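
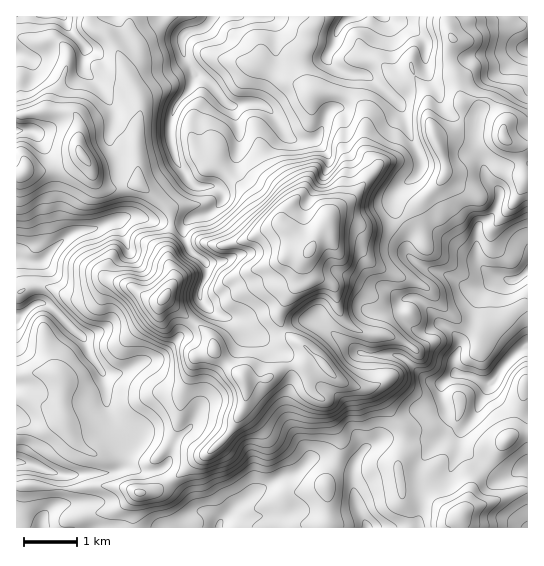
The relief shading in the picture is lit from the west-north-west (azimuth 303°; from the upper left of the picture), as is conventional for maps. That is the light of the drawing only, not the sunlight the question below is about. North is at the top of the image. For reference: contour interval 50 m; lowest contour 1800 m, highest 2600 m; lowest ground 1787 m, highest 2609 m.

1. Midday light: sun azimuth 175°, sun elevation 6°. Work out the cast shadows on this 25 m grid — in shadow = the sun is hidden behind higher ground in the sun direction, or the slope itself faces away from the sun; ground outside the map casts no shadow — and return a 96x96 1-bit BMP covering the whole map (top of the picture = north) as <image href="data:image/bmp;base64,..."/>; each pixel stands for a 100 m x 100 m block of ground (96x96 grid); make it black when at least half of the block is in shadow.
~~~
<image width="96" height="96" href="data:image/bmp;base64,Qk2+BAAAAAAAAD4AAAAoAAAAYAAAAGAAAAABAAEAAAAAAIAEAAATCwAAEwsAAAIAAAAAAAAA////AAAAAAAAAAAAAAAAAAAAAAAAAAAAAAAAAAADAAAB4AAAAAAAAAADgAAB/gAAAAAAAAAD8AAA/4AAAAAAAAAD/wAAAAAAAAAAAAAD/+AAAAAAAAAAAAAD//gAQAfgAABgAAAD///////wAAB8AAAD///////4AAA/4AAD///////8AAAH8AAD////w//+AAAD4AAD/4/+AD/8AAAD4AAB/wf4AD/EAAAB4H8D/gDwAD/g8AAAAD8D/gBAAB/x+AAAAD8D/AAAAB/x/AAAAA8B/gAAAB/x/gAAAAAB//gAAB/h/wAAAAAB//+AAB/A/wAAAAAB//8AAA8A/wAAAABh//8AAA4Af4AAAAAB//8AAAAAf8AAAAAB//4AAAAAf8AAAAAB5/wAAAAAP4AAAAABw/gAAAAAP4AAQAAH//gAAYH4GAAAAGAP//wAAf/4AAAAA/AP//4AA//4AAAAD/wA///gf4/4AH+AH//A/////wf4AP/AP//AcH///gP4AP/wf//AYH///gDwAP/gf/+AAD/7/AAB4P/B//8QAB/z/AAD9/+D/844AA/x/cAB7/+P/wD/gAfh+eABz/8f/B//gALz8OAAn/4f+P//gAD/4AAAP/gf+f//AAD/wAAAf/Af8//2AAD/wAAA//AP4//QAAD/gAAA/+AH4//wMDh/AAAB/gABwf/wIf4eAADw/AAAAP/gA/8I4AH4/AAAAA4AA//nwAf8fAAAAAAHwf//wD/8fgAAGAAfwP//wP//f4AAOAB/gP//x////+AAEAH/AAf///////wAAAf+AAD///////8AAA/wAAD///////8AAA/gAAD/////8DwAAAHAAADH/////wAAAAAAAAAB/////+ACAAAAAAAA//////gHAAAAAAAAf/////wPAAAAAAAAP/////8/gHgAAAAAH///////wHgAAAAAD///////8HgAAAAAA///////+HgAABAAAP/////3/jDAABgAAH///////wHwABgAAD///////4D4AYAAAD///////4D8AYAAAD///////8B+AAAAAD///////+A/AAOAAD///////+A+AAP+Ab////////AeMAH+B//////////8AAD+D//////////4AAD+H//////////wAAD+///////////gAAP+/7/////////AAAf8/z/////////BgAf4/j/////////HwGHgfj/////////PwHjAfz/////////fwP/5/7////////+/wH///6////////+/gH///4f///////+/gH///4f///////8fj////4f///////4fD////wP///////4fB////wP///////wfB////gP///////wfH////gP///////8eP////4P///////+eP////wP////////+D////wP////////+A////gP////////+Af///BP////////+AP7/+DP////////8P/7/+fPz///////8f/7///Px///////4fv7///vw////////+P8="/>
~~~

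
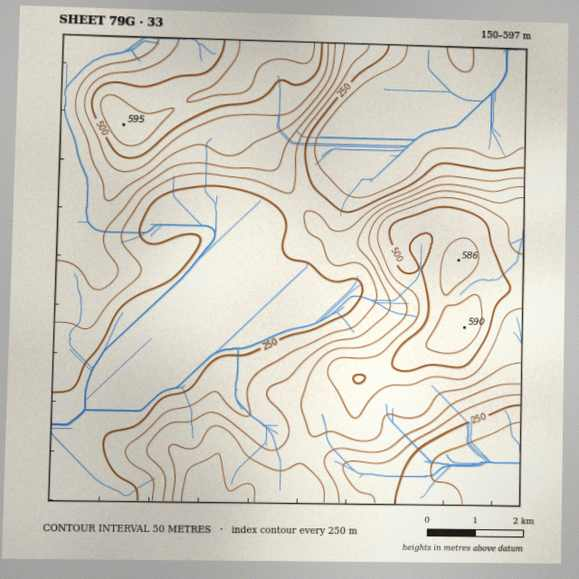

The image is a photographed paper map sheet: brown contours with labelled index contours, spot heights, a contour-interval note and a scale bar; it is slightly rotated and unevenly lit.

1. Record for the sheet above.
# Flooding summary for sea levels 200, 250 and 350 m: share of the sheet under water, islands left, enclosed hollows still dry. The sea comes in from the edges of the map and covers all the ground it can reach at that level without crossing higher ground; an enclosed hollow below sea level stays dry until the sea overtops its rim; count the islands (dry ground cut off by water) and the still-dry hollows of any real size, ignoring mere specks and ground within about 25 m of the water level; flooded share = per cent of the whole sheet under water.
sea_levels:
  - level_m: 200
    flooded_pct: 12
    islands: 0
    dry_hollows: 0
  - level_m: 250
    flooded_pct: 35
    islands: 0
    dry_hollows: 0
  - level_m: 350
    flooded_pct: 56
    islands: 0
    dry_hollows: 0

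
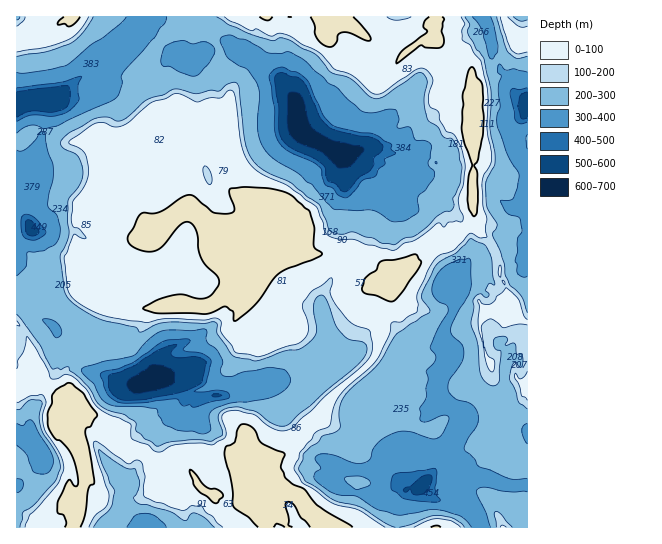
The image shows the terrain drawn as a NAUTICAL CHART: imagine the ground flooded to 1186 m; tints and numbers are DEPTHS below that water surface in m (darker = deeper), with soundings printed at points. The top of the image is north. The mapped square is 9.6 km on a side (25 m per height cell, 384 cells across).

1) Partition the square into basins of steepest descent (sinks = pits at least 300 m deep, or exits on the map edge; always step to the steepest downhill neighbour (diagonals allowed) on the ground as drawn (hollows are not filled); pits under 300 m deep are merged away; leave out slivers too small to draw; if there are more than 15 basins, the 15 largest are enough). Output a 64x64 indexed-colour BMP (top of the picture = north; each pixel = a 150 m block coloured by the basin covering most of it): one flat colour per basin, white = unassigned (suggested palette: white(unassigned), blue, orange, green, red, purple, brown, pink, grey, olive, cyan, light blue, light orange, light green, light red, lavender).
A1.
<image width="64" height="64" href="data:image/bmp;base64,Qk12CAAAAAAAAHYAAAAoAAAAQAAAAEAAAAABAAQAAAAAAAAIAAATCwAAEwsAABAAAAAAAAAA////ALR3HwAOf/8ALKAsACgn1gC9Z5QAS1aMAMJ34wB/f38AIr28AM++FwDox64AeLv/AIrfmACWmP8A1bDFABEREREREREREREREREREREREREiIiIiIiIiIiIiIiIiEREREREREREREREREREREREREiIiIiIiIiIiIiIiIiIREREREREREREREREREREREREiIiIiIiIiIiIiIiIiIhERERERERERERERERERERERESIiIiIiIiIiIiIiIiIiERERERERERERERERERERERESIiIiIiIiIiIiIiIiIiIREREREREREREREREREREREiIiIiIiIiIiIiIiIiIiIhERERERERERERERERERERIiIiIiIiIiIiIiIiIiIiIiERERERERERERERERERERMiIiIiIiIiIiIiIiIiIiIiIRERERERERERMzMxERETMzIiIiIiIiIiIiIiIiIiIiIhERERERERERMzMzMzMzMzMzIiIiIiIiIiIiIiIiIiIiEREREREREzMzMzMzMzMzMzMiIiIiIiIiIiIiIiIiIiIRERERERETMzMzMzMzMzMzMzIiIiIiIiIiIiIiIiIiIhEREREREzMzMzMzMzMzMzMzMyIiIiIiIiIiIiIiIiIiEREREREzMzMzMzMzMzMzMzMzMyIiIiIiIiIiIiIiIiIRERERMzMzMzMzMzMzMzMzMzMzIiIiIiIiIiIiIiIiIhERERMzMzMzMzMzMzMzMzMzMzMyIiIiIiIiIiIiIiIiERERMzMzMzMzMzMzMzMzMzMzMzMiIiIiIiIiIiIiIiIRERETMzMzMzMzMzMzMzMzMzMzMzIiIiIiIiIiIiIiIhERETMzMzMzMzMzMzMzMzMzMzMzMyIiIiIiIiIiIiIiERERMzMzMzMzMzMzMzMzMzMzMzMzMiIiIiIiIiIiIiIRERETMzMzMzMzMzMzMzMzMzMzMzMzIiIiIiIiIiIiIhEREREzMzMzMzMzMzMzMzMzMzMzMzMyIiIiIiIiIiIiERERERMzMzMzMzMzMzMzMzMzMzMzMzIiIiIiIiIiIiIREREREzMzMzMzMzMzMzMzMzMzMzMzMiIiIiIiIiIiIhERERERMzMzMzMzMzMzMzMzEzMzMzMzIiIiIiIiIiIiERERERETMzMzMzMzMzMzMxEREREzMzIiIiIiIiIiIiIRERERERMzMzMzMzMzMzMRERERERMzMiIiIiIiIiIiJBEREREREzMxERMzETMzMxERERERERMyIiIiIiIiIiJEERERERERERERERERETMxERERERERETIiIiIiIiIiIkQREREREREREREREREREzERERERERERMyIiIiIiIiIkRBERERERERERERERERETMxERERERERETIiIiIiIiIiREEREREREREREREREREREzERERERERERESIiIiIiIiJEQRERERERERERERERERETMxERERERERERESIiIiIiIkRBERERERERERERERERERMzEREREREREREREiIiIiIkREERERERERERERERERERETMREREREREREREREiIiIiREQREREREREREREREREREREREREREREREREREREiIiRERBERERERERERERERERERERERERERERERERERERIiJEREERERERERERERERERERERERERERERERERERERESJEREQRERERERERERERERERERERERERERERERERERERFERERBEREREREREREREREREREREREREREREREREREREUREREERERERERERERERERERERERERERERERERERERERREREQRERERERERERERERERERERERERERERERERERERFERERBEREREREREREREREREREREREREREREREREREREUREREERERERERERERERERERERERERERERERERERERERREREQRERERERERERERERERERERERERERERERERERERFERERBEREREREREREREREREREREREREREREREREREREUREREERERERERERERERERERERERERERERERERERERERREREQRERERERERERERERERERERERERERERERERERERFERERBEREREREREREREREREREREREREREREREREREREUREREERERERERERERERERERERERERERERERERERERERREREQRERERERERERERERERERERERERERERERERERERFERERBEREREREREREREREREREREREREREREREREREREUREREERERERERERERERERERERERERERERERERERERERREREQRERERERERERERERERERERERERERERERERERERFERERBEREREREREREREREREREREREREREREREREREREUREREERERERERERERERERERERERERERERERERERERERREREQREREREREREREREREREREREREREREREREREREURERERBERERERERERERERERERERERERERERERERERERREREREERERERERERERERERERERERERERERERERERERREREREQRERERERERERERERERERERERERERERERERERFERERERBERERERERERERERERERERERERERERERERERFEREREREERERERERERERERERERERERERERERERERERFERERERBEREREREREREREREREREREREREREREREREREUREREREERERERERERERERERERERERERERERERERERERREREREER"/>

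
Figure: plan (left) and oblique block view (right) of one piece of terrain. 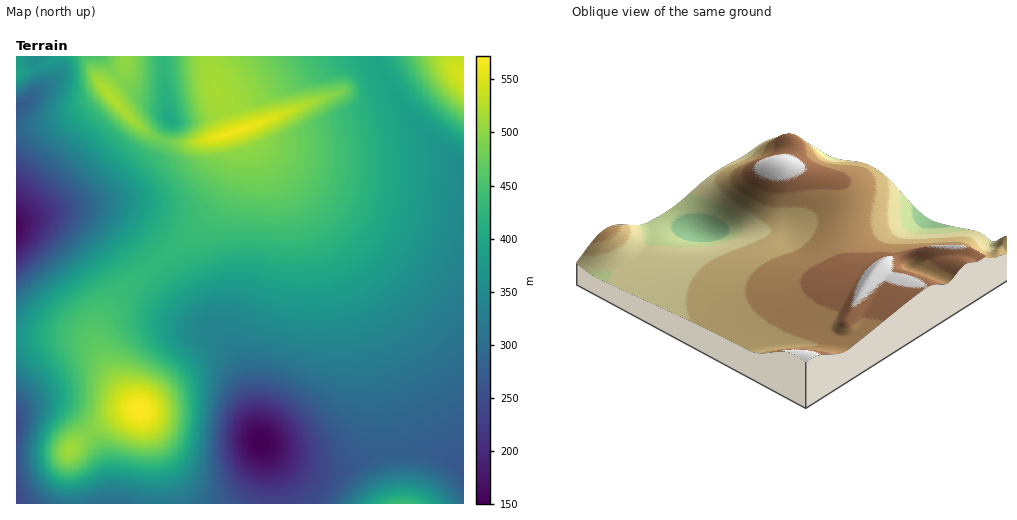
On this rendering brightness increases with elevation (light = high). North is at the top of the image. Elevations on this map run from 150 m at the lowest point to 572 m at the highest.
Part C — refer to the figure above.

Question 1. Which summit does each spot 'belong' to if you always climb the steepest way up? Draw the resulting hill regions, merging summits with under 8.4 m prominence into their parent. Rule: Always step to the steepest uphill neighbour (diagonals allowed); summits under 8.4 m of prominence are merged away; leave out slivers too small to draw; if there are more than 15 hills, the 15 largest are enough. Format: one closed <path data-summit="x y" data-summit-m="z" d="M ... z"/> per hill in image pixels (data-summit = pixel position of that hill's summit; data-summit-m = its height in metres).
<path data-summit="232 132" data-summit-m="564" d="M375 56l-211 0 3 51 3 15-13 33-39 35-19 8-51 14 25-2 28 6 18 10 19 17 25 29 27 38 16 17 15 12 13 17 13 31 12 51 8 10 30 14 23 6 17 0 40-14 18-4 36 2 18 5 14 9 1-297-26-23-30-33-21-32z"/><path data-summit="139 410" data-summit-m="572" d="M73 210l-25 2-32 10 0 190 18-6 20 0 19 8 17 18 11 21 7 24 2 27 164 0 1-11-3-22-13-33-12-51-6-17-14-24-30-28-42-56-31-32-23-14z"/><path data-summit="110 95" data-summit-m="523" d="M102 56l-66 1 2 30-11 15-11 5 1 115 92-27 16-9 32-31 13-33-5-22-4-3-21-3-9-4-17-16z"/><path data-summit="402 503" data-summit-m="440" d="M264 444l-2 1 11 32 3 27 188-1 0-37-15-9-14-4-11-3-29 0-18 4-40 14-17 0-35-11z"/><path data-summit="70 450" data-summit-m="511" d="M54 406l-20 0-15 5-3 3 0 89 93 1-1-27-4-18-10-20-21-25z"/><path data-summit="463 76" data-summit-m="547" d="M463 56l-88 1 12 24 21 32 22 25 33 30z"/><path data-summit="126 57" data-summit-m="503" d="M162 56l-59 0-1 2 12 16 17 16 9 4 21 3 5 5z"/><path data-summit="17 75" data-summit-m="395" d="M35 56l-19 1 1 49 10-4 11-15z"/>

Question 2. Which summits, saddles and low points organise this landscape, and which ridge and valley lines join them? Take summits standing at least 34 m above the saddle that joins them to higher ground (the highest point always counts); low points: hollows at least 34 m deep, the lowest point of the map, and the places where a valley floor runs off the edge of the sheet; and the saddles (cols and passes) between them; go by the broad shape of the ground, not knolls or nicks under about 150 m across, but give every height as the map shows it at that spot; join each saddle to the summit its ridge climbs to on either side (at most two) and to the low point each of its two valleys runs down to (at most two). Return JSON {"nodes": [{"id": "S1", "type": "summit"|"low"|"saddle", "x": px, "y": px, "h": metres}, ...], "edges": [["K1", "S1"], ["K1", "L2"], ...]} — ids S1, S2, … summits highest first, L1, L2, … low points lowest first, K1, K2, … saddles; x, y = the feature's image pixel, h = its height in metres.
{"nodes": [
{"id": "S1", "type": "summit", "x": 139, "y": 410, "h": 572},
{"id": "S2", "type": "summit", "x": 234, "y": 132, "h": 564},
{"id": "S3", "type": "summit", "x": 463, "y": 76, "h": 547},
{"id": "S4", "type": "summit", "x": 109, "y": 95, "h": 523},
{"id": "S5", "type": "summit", "x": 402, "y": 503, "h": 440},
{"id": "L1", "type": "low", "x": 260, "y": 442, "h": 150},
{"id": "L2", "type": "low", "x": 17, "y": 227, "h": 157},
{"id": "L3", "type": "low", "x": 17, "y": 502, "h": 244},
{"id": "L4", "type": "low", "x": 169, "y": 120, "h": 405},
{"id": "K1", "type": "saddle", "x": 164, "y": 139, "h": 478},
{"id": "K2", "type": "saddle", "x": 155, "y": 264, "h": 429},
{"id": "K3", "type": "saddle", "x": 376, "y": 59, "h": 396},
{"id": "K4", "type": "saddle", "x": 162, "y": 503, "h": 318},
{"id": "K5", "type": "saddle", "x": 392, "y": 451, "h": 278}],
"edges": [["K1", "S2"], ["K1", "S4"], ["K1", "L2"], ["K1", "L4"], ["K2", "S1"], ["K2", "S2"], ["K2", "L1"], ["K2", "L2"], ["K3", "S2"], ["K3", "S3"], ["K3", "L1"], ["K4", "S1"], ["K4", "L1"], ["K4", "L3"], ["K5", "S2"], ["K5", "S5"], ["K5", "L1"]]}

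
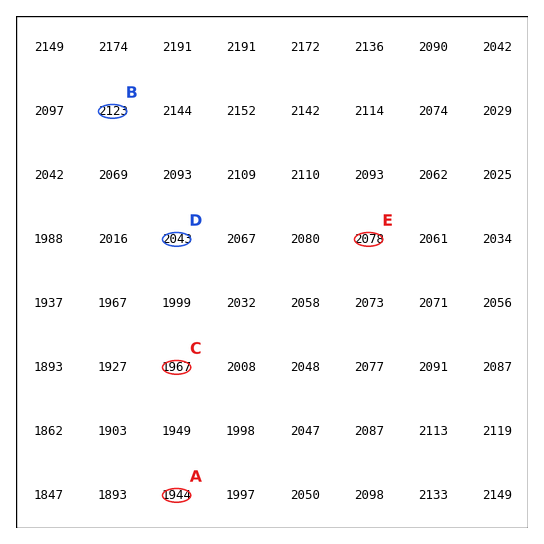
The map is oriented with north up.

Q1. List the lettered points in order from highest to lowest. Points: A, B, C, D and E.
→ B E D C A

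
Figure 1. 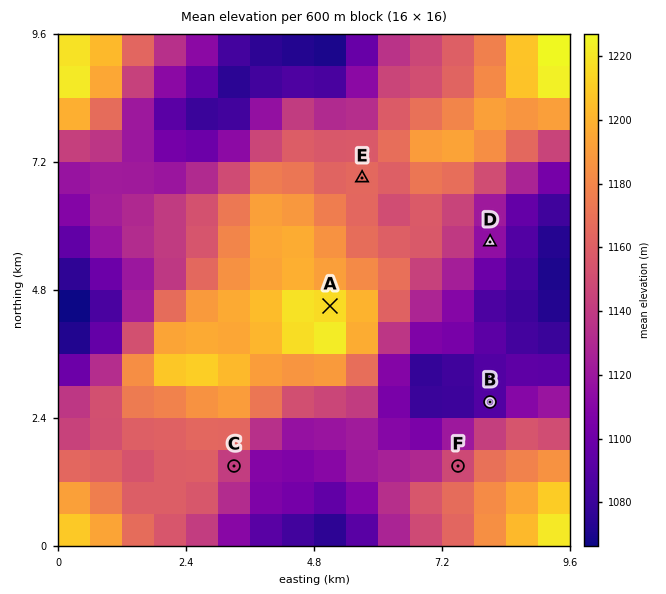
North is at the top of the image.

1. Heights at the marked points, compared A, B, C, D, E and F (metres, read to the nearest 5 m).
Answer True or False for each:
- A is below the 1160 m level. False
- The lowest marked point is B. True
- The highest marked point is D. False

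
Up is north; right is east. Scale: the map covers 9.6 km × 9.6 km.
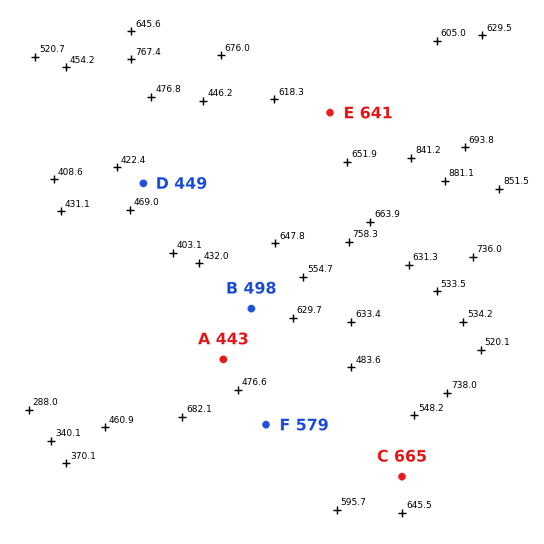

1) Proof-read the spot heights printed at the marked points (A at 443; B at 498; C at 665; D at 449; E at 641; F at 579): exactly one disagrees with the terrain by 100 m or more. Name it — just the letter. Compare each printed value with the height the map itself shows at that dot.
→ C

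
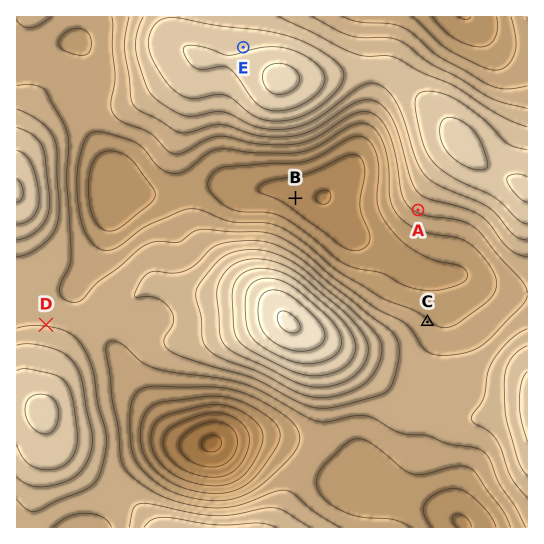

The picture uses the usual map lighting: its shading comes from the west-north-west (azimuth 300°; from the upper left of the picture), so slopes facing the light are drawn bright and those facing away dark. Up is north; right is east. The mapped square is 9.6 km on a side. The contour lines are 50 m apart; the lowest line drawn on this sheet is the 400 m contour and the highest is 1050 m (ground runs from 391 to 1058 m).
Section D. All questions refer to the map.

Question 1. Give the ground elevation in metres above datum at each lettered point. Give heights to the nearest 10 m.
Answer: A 710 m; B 530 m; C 650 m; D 750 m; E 890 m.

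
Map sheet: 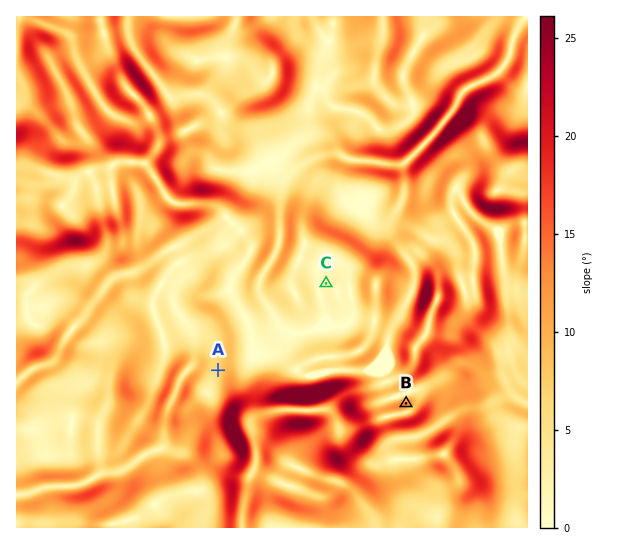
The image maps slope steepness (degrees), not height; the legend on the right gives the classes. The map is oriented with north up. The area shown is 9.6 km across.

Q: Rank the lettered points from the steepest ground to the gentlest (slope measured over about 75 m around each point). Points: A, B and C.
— B A C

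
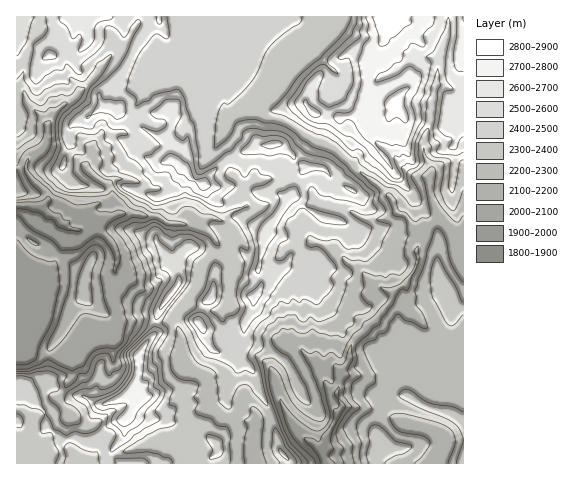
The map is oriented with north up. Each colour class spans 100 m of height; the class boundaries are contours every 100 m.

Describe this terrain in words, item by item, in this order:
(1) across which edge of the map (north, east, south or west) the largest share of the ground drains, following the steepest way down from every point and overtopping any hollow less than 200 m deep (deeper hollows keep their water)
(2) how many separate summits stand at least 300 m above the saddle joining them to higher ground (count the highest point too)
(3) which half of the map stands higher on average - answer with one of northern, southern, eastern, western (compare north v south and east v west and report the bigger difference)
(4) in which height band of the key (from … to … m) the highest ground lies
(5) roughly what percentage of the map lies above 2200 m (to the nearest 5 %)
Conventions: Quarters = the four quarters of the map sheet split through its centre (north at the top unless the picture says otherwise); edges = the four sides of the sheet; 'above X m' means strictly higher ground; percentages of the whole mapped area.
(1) Drainage is mainly to the south: more ground falls towards that edge than towards any other.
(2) Counting only tops that stand 300 m proud, the map has 3 summits.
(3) On average the northern half of the map is the higher ground.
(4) The highest ground lies in the 2800–2900 m band.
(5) About 80 % of the map lies above 2200 m.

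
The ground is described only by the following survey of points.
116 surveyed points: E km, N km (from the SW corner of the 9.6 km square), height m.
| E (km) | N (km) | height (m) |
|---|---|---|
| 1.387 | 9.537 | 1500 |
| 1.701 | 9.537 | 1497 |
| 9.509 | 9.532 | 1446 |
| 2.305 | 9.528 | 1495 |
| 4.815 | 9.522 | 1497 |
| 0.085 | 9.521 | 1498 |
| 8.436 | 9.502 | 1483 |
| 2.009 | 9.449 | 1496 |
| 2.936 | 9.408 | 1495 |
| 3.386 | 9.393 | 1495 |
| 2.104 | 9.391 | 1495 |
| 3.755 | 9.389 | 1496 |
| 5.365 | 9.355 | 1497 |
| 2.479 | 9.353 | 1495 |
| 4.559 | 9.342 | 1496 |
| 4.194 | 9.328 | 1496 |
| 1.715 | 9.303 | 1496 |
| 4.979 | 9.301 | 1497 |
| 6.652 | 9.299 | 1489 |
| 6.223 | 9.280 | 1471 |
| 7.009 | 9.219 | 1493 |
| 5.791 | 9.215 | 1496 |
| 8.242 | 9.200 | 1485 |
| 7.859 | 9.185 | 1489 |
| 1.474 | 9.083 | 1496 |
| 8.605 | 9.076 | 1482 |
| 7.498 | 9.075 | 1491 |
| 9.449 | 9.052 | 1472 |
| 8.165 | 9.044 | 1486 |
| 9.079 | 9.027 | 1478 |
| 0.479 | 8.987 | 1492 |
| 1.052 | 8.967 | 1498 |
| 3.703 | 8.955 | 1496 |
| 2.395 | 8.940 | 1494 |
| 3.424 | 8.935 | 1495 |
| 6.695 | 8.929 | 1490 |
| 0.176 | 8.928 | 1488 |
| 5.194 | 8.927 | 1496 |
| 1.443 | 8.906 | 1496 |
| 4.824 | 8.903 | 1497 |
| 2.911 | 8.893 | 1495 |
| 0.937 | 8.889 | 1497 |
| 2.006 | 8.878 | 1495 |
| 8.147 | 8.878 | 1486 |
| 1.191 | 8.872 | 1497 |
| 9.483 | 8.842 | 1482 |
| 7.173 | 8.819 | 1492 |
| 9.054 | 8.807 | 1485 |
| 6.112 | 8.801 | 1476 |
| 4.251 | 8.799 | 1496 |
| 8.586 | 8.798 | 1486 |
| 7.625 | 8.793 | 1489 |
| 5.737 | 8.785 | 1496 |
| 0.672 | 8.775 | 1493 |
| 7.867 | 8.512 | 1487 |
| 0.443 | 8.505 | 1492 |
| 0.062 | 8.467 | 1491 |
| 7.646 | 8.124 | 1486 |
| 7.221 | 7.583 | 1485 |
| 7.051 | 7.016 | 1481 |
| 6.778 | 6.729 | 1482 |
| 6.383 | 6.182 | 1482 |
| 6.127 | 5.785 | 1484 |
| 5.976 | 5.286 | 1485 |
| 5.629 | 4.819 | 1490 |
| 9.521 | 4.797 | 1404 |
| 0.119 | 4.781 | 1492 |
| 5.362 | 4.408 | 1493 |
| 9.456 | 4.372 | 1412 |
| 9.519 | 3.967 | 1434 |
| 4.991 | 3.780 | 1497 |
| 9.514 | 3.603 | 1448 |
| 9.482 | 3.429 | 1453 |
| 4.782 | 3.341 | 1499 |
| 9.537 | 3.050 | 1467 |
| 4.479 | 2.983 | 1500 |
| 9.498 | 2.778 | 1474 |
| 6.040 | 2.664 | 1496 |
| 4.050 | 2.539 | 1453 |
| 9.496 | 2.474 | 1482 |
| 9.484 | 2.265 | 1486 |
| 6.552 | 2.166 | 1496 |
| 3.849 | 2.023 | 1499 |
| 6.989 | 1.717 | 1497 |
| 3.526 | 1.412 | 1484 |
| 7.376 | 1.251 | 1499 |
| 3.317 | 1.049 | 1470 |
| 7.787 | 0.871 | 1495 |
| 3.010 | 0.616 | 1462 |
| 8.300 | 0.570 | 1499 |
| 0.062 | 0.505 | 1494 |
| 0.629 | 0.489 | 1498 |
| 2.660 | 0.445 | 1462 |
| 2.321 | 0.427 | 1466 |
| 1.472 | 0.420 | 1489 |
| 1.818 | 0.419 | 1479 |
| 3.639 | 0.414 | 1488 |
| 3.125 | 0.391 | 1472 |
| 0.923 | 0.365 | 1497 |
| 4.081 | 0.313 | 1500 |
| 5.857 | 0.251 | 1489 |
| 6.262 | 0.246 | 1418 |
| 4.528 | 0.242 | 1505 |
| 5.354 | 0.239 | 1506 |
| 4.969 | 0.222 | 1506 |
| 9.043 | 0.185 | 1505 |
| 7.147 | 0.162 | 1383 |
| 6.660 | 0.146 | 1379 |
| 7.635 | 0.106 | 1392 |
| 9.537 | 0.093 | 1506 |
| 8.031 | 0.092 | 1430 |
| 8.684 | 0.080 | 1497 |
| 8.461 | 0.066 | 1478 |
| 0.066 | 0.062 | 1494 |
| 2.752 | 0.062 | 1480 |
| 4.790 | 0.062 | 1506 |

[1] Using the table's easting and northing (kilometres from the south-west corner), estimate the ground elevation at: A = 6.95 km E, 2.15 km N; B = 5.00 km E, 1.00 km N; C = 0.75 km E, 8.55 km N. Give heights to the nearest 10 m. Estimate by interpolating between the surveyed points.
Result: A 1490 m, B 1500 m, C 1490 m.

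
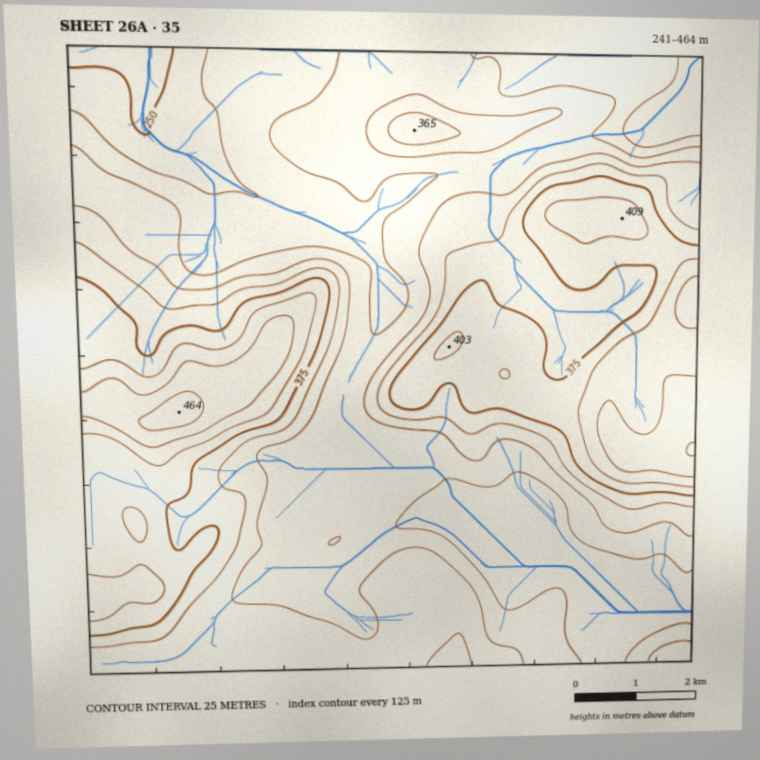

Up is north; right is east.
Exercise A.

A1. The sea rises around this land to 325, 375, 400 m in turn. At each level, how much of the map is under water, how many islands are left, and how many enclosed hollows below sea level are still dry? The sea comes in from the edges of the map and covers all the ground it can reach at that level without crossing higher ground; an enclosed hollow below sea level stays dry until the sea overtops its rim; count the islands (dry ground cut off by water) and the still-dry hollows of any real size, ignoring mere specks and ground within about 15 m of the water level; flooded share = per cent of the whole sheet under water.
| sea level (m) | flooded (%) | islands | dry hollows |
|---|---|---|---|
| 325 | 47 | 1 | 0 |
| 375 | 74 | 0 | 0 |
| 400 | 88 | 0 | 0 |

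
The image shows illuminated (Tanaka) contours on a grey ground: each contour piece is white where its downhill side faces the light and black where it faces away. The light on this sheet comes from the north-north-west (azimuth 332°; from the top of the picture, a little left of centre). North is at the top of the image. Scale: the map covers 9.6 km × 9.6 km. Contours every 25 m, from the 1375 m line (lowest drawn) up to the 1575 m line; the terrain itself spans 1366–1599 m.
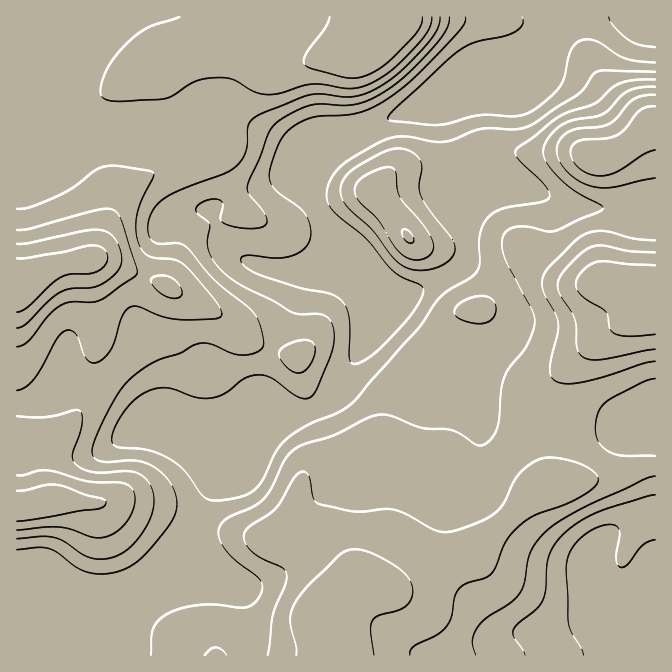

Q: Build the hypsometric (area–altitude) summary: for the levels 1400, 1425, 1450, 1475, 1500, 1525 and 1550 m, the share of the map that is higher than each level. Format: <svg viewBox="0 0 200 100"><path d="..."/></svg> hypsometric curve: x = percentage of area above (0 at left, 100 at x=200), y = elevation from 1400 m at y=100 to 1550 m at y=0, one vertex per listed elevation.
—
<svg viewBox="0 0 200 100"><path d="M193 100l-17-17-26-16-40-17-55-17-34-16-15-17"/></svg>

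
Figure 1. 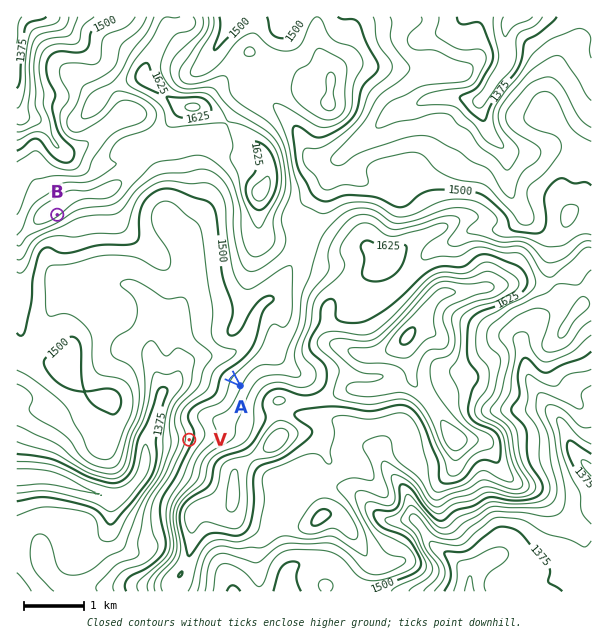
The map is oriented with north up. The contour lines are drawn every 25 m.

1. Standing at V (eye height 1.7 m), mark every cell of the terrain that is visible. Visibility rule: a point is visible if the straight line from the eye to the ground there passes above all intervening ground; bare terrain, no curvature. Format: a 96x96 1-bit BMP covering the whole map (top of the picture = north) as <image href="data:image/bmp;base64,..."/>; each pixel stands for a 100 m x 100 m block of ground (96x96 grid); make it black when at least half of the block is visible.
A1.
<image width="96" height="96" href="data:image/bmp;base64,Qk2+BAAAAAAAAD4AAAAoAAAAYAAAAGAAAAABAAEAAAAAAIAEAAATCwAAEwsAAAIAAAAAAAAA////AAAAAAAAYAAAAAAAAAAAAAAD/gAAAAAAAAAAAAAH/gAAAAAAAAAAAAAH/wAAAAAAAAAAAAAP/wAAAAAAAAAAAAAP/wAAAAAAAAAAAAAf/wAAAAAAAAAAAAAf/4AAAAAAAAAAAAAf/4AAAAAAAAAAAAA//4AAAAAAAAAAAAD//8AAAAAAAAAAAAD//+AAAAAAAAAAAAD//+AAAAAAAAAAAAD///AAAAAAAAAAAAB///g4AAAAAAAAAAAD//4/AAAAAAAAAAAAAP//AAAAAAAAAAAAAHP8AAAAAAAAAAAAAHDgAAAAAAAAAAAAAPhgAAAAAAAAAAAAAPggAAAAAAAAAAAAAfg9wAAAAAAAAAAAAfw/4AAAAAAAAAAAAfx/4AAAAAAAAAAAAfz/AAAAAAAAAAAAAfz8AAAAAAAAAAAAAf5+AAAAAAAAAAAAAP4/gAAAAAAAAAAAAP4fAAAAAAAAAAAAAP4AAAAAAAAAAAAAAf4AAAAAAAAAAAAAAf4AAAAAAAAAAAAAAP4AAAAAAAAAAAAAAH4AAAAAAAAAAAAAAD4AAAAAAAAAAAAAAD4AAAAAAAAAAAAAAD4AAAAAAAAAAAAAQDwAAAAAAAAAAAAAcDwAAAAAAAAAAAAAePwAAAAAAAAAAAAAf/wAAAAAAAAAAAAAP/wAAAAAAAAAAAAAP/wAAAAAAAAAAAAAH/wAAAAAAAAAAAAAH/wAAAAAAAAAAAAAH/wAAAAAAAAAAAAAH/wAAAAAAAAAAAAAD/wAAAAAAAAAAADAAxwAAAAAAAAAAADgABwAAAAAAAAAAABwADwAAAAAAAAAAAB//nwAAAAAAAAAAAD///wAAAAAAAAAAAD///wAAAAAAAAAAAD///wAAAAAAAAAAAD///wAAAAAAAAAAAD///wAAAAAAAAAAAD///wAAAAAAAAAAAD///wAAAAAAAAAAAB///wAAAAAAAAAAAA///gAAAAAAAAAAAAf//gAAAAAAAAAAAAP//gAAAAAAAAAAAAD//gAAAAAAAAAAAAB//gAAAAAAAAAAAAAf/gAAAAAAAAAAAAAA/wAAAAAAAAAAAAAAPwAAAAAAAAAAAAAAD4AAAAAAAAAAAAAAB4AAAAAAAAAAAAAAAcAAAAAAAAAAAAAAAMAAAAAAAAAAAAAAAEAAAAAAAAAAAAAAAMAAAAAAAAAAAAAAAcAAAAAAAAAAAAAAAMAAAAAAAAAAAAAAAAAAAAAAAAAAAAAAAAAAAAAAAAAAAAAAAAAAAAAAAAAAAAAAAAAAAAAAAAAAAAAAAAAAAAAAAAAAAAAAAAAAAAAAAAAAAAAAAMAAAAAAAAAAAAAAAcAAAAAAAAAAAAAAB4AAAAAAAAAAAAAABgAAAAAAAAAAAAAAAAAAAAAAAAAAAAAAAAAAAAAAAAAAAAAAAAAAAAAAAAAAAAAAAAAAAAAAAAAAAAAAAAAAAAAAAAAAAAAAAAAAAAAAAAAAAAAAAAAAAAAAAAAAAAAAAAAAAAAAAAAAAAAAAAAAAAAAAAAAAAAAAAAAAAAAAAAAAA="/>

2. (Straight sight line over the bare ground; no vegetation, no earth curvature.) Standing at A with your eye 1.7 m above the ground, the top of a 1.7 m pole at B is visible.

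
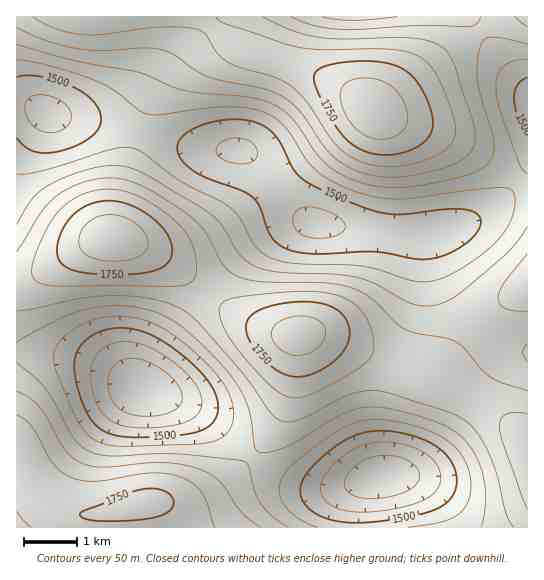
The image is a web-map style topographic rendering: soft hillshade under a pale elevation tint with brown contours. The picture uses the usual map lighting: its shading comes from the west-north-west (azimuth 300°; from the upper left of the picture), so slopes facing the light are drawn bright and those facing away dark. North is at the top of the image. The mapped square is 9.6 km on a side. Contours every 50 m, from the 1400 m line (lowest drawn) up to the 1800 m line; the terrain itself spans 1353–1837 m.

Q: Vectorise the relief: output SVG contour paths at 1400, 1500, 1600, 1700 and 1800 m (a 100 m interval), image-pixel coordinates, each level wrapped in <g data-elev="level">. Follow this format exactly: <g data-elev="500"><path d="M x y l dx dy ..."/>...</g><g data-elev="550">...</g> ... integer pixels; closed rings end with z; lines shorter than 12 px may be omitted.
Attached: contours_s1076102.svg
<g data-elev="1400"><path d="M363 498l-8-2-6-3-3-4-2-6 2-5 4-7 13-10 15-5 16 0 15 5 9 9 2 5-2 7-4 4-7 5-21 6z"/><path d="M135 415l-10-3-8-6-6-8-3-9 0-11 4-9 6-7 9-3 16 1 18 9 15 13 6 13-2 10-10 7-17 4z"/></g><g data-elev="1500"><path d="M343 522l-17-4-14-7-9-9-3-12 3-11 9-12 17-16 17-11 13-6 14-3 14 0 16 2 16 5 15 7 11 8 7 10 5 14-1 12-6 10-10 8-18 7-28 5-29 4z"/><path d="M123 437l-18-6-7-4-7-7-10-22-7-28 2-16 8-12 14-10 19-4 14 1 15 4 15 7 17 12 17 15 13 14 7 13 3 12-1 9-4 7-6 5-9 5-31 4z"/><path d="M422 259l-44-7-65 2-16-2-12-4-8-5-7-8-10-28-6-9-11-7-36-13-17-9-7-7-4-7-2-6 2-7 3-5 7-6 18-8 23-4 21 2 14 5 10 9 7 11 11 22 8 10 14 9 30 13 25 10 19 4 17 0 51-5 13 1 9 5 2 6-2 8-5 7-8 7-22 12-11 4z"/><path d="M527 136l-9-19-4-19 1-8 3-5 9-8"/><path d="M17 77l10-2 15 2 16 4 16 6 11 7 9 8 5 8 2 9-3 10-8 9-15 8-16 5-13 2-12-2-9-5-8-8"/></g><g data-elev="1600"><path d="M289 527l-16-10-11-12-8-15-5-24-6-5-69-7-67 2-12-2-9-4-8-7-6-8-18-34-9-13-10-10-18-15"/><path d="M527 361l-4-8 0-4 4-5"/><path d="M17 342l44-24 32-10 17-2 19 0 17 3 16 6 16 9 16 13 24 24 17 20 12 22 4 16 3 27 3 5 4 2 12-2 14-5 51-30 12-5 12-3 13-1 16 2 47 14 13 6 12 9 9 11 7 13 5 16 2 16-1 17-4 16"/><path d="M527 227l-9 14-11 12-45 39-19 11-17 3-17-4-34-18-18-7-23-3-55-2-13-2-12-4-14-11-18-29-11-12-64-39-22-8-15-1-17 2-22 7-19 8-11 7-8 8-16 27"/><path d="M17 44l60 17 61 11 33 14 14 4 61 7 21 5 12 6 11 9 28 38 16 15 13 7 15 6 16 3 16 2 27-3 37-7 19-7 11-8 5-9 1-11-3-13-13-47-1-18 3-18 5-8 6-2 14 2 22 5"/><path d="M481 17l-4 7-8 3-50-2-69 5-32-4-27-9"/></g><g data-elev="1700"><path d="M215 527l-8-24-5-10-9-10-13-6-14-4-16 0-59 8-13-1-12-5-8-6-7-8-20-35-6-7-8-4"/><path d="M17 511l6 8 8 8"/><path d="M527 414l-10-2-10 2-6 4-2 8 4 19 24 64"/><path d="M288 397l13 0 14-4 37-20 16-12 5-8 1-11-3-15-7-13-9-9-9-6-12-5-15-2-24 0-33 2-27 4-12 4-3 5 0 10 4 10 7 14 15 18 20 22 12 11z"/><path d="M55 286l114 0 16-1 6-3 4-6 2-10-2-13-5-14-8-12-13-12-18-12-16-8-14-5-14-1-14 2-18 7-15 12-12 16-11 24-5 16 1 11 3 4 5 2z"/><path d="M33 17l23 12 26 6 20-1 61-7 23 0 13 3 7 5 12 19 10 8 12 5 35 10 18 10 14 16 22 32 8 11 13 10 16 7 24 4 25-4 26-10 7-6 5-6 2-8 0-10-10-30-12-24-7-8-8-5-12-4-16-3-67 1-25-3-72-23-7-3-3-4"/></g><g data-elev="1800"><path d="M294 355l8 0 8-2 12-10 3-5 0-7-2-6-4-4-10-4-14-1-13 4-8 6-3 8 4 9 8 8z"/><path d="M104 261l22-1 9-2 7-3 4-5 2-5-1-7-3-7-11-10-15-6-15 0-13 6-5 5-5 7-1 6 0 7 3 5 5 4z"/><path d="M372 138l15 1 14-6 4-6 2-5-1-15-8-14-12-10-16-5-17 2-8 3-4 6-1 8 2 9 5 12 7 9 8 7z"/></g>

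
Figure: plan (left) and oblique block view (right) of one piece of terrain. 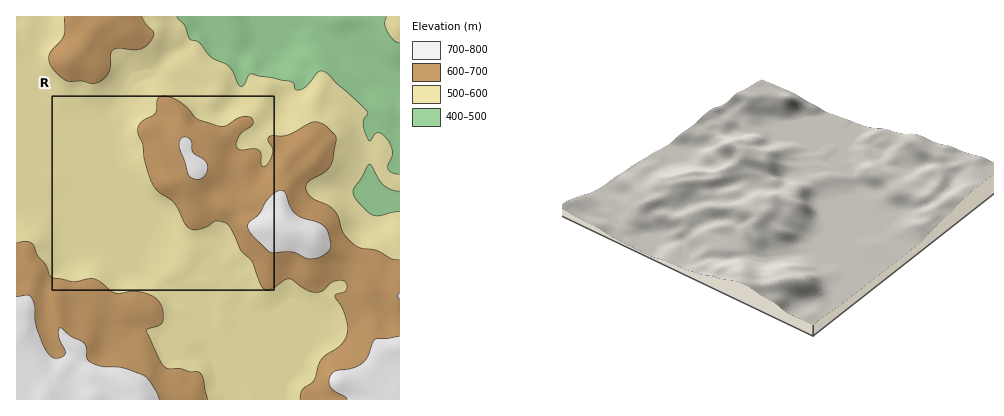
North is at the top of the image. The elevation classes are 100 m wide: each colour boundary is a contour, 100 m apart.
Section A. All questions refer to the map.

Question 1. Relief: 410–780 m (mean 580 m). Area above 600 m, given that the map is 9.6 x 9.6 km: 35.3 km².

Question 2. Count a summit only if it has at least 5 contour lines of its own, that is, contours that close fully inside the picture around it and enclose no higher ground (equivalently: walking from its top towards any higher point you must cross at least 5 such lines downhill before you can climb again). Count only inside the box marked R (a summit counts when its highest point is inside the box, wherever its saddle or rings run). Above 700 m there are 0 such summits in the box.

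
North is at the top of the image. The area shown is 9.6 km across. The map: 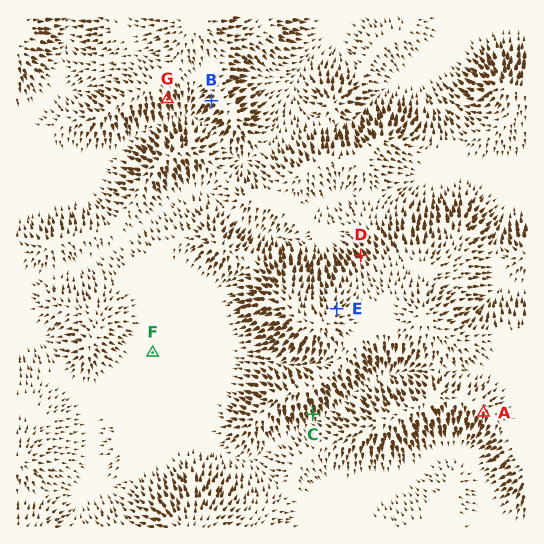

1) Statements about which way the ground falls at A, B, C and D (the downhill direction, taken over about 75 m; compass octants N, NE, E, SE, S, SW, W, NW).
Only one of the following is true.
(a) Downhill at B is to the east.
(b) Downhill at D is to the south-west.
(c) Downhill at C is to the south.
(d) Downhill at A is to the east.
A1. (c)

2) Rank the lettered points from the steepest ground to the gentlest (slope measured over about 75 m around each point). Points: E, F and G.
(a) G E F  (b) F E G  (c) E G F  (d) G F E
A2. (a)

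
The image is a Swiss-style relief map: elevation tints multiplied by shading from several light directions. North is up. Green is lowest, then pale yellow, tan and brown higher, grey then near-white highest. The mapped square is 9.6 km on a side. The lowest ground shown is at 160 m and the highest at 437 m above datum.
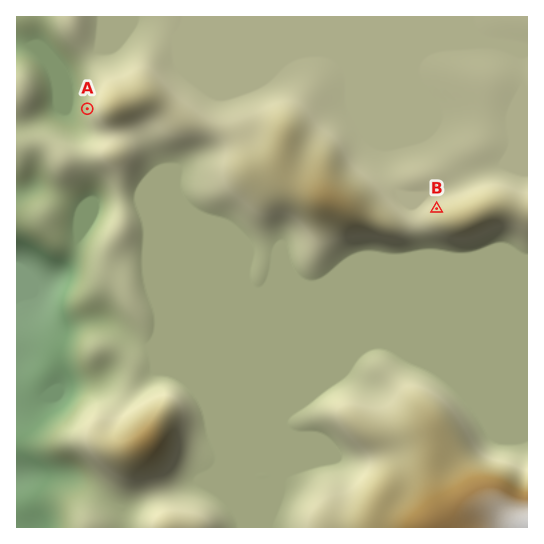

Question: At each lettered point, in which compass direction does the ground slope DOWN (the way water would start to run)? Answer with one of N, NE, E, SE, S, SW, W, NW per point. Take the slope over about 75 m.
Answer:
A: W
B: NW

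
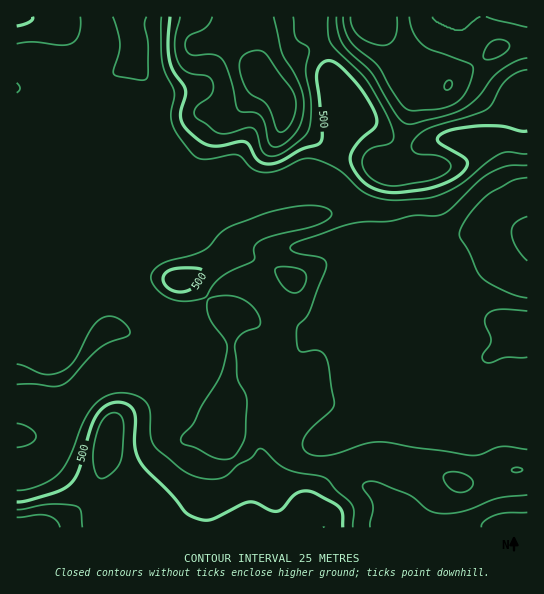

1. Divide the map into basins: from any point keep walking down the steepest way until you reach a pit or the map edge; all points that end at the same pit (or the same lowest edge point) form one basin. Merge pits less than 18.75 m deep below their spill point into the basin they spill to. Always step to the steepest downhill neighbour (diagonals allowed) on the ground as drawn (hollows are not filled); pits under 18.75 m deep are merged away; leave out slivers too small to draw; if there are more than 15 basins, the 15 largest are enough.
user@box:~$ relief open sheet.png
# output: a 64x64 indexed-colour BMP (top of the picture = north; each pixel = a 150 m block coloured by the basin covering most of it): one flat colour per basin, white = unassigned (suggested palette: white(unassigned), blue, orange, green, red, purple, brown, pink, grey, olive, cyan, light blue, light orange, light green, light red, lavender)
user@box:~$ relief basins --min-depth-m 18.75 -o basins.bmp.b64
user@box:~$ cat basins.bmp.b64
<image width="64" height="64" href="data:image/bmp;base64,Qk12CAAAAAAAAHYAAAAoAAAAQAAAAEAAAAABAAQAAAAAAAAIAAATCwAAEwsAABAAAAAAAAAA////ALR3HwAOf/8ALKAsACgn1gC9Z5QAS1aMAMJ34wB/f38AIr28AM++FwDox64AeLv/AIrfmACWmP8A1bDFABEREREREREREREREREREREREREiIiIiIiIiIiIiIiIiERERERERERERERERERERERERESIiIiIiIiIiIiIiIiIRERERERERERERERERERERERESIiIiIiIiIiIiIiIiIhERERERERERERERERERERERERIiIiIiIiIiIiIiIiIiERERERERERERERERERERERERESIiIiIiIiIiIiIiIiIREREREREREREREREREREREREREiIiIiIiIiIiIiIiIhERERERERERERERERERERERERERIiIiIiIiIRERESIiERERERERERERERERERERERERERERIiIiIRERERERERERERERERERERERERERERERERERERERERERERERERERERERERERERERERERERERERERERERERERERERERERERERERERERERERERERERERERERERERERERERERERERERERERERERERERERERERERERERERERERERERERERERERERERERERERERERERERERERERERERERERERERERERERERERERERERERERERERERERERERERERERERERERERERERERERERERERERERERERERERERERERERERERERERERERERERERERERERERERERERERERERERERERERERERERERERERERERERERERERERERERERERERERERERERERERERERERERERERERERERERERERERERERERERERERERERERERERERERERERERERERERERERERERERERERERERERERERERERERERERERERERERERERERERERERERERERERERERERERERERERERERERERERERERERERERERERERERERERERERERERERERERERERERERERERERERERERERERERERERERERERERERERERERERERERERERERERERERERERERERERERERERERERERERERERERERERERERERERERERERERERERERERERERERERERERERERERERERERERERERERERERERERERERERERERERERERERERERERERERERERERERERERERERERERERERERERERERERERERERERERERERERERERERERERERERERERERERERERERERERERERERERERERERERERERERERERERERERERERERERERERERERERERERERERERERERERERERERERERERERERERERERERERERERERERERERERERERERERERERERERERERERERERERERERERERERERERERERERERERERERERERERERERERERERERERERERERERERERERERERERERERERERERERERERERERERERERERERERERERERERERERERERERERERERERERERERERERERERERERERERERERERERERERERERERERERERERERERERERERERERERERERERERERERERERERERERERERERERERERERERERERERERERERERERERERERERERERERERERERERERERERERERERERERERERERERERERERERERERERERERERERERERERERERERERERERERERERERERERERERERERERERERERERERERERERERERERERERERERERERERERERERERERERERERERERERERERERERERERERERERERERERERERERERERERERERERERERERERERERERERERERERERERERERERERERERERERERERERERERERERERERERERERERERERERERERERERERERERERERERERERERERERERERERERERERERERERERERERERERERERERERERERERERERERERERERERERERERERERERERERERERERERERERERERERERERERERERERERERERERERERERERERERERERERERERERERERERERERERERERERERERERERERERERERERERERERERERERERERERERERERERERERERERERERERERERERERERERERERERERERERERERERERERERERERERERERERERERERERERERERERERERERERERERERERERERERERERERERERERERERERERERERERERERERERERERERERERERERERERERERERERERERERERERERERERERERERERERERERERERERERERERERERERERERERERERERERERERERERERERERERERERERERERERERERERERERERERERERERERERMzMRERERERERERERERERERERERERERERERERERERERMzMzEREREREREREREREREREREREREREREREREREREREzMzMxERERERERERERERERERERERERERERERERERERETMzMzMxERERERERERERERERERERERERERERERERERETMzMzMzMRERERERERERERERERERERERERERERERERERMzMzMzMzEREREREREREREREREREREREREREREREREREzMzMzMzMzMxEREREREREREREREREREREREREREREREzMzMzMzMzMzMRERERERERERERERERERERERERERERETMzMzMzMzMzMxERERERERERERERERERERERERERERETMzMzMzMzMzMz"/>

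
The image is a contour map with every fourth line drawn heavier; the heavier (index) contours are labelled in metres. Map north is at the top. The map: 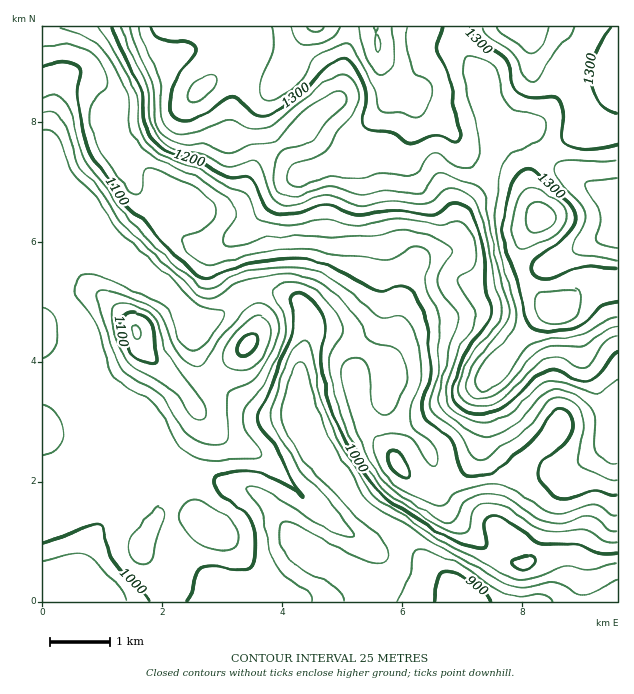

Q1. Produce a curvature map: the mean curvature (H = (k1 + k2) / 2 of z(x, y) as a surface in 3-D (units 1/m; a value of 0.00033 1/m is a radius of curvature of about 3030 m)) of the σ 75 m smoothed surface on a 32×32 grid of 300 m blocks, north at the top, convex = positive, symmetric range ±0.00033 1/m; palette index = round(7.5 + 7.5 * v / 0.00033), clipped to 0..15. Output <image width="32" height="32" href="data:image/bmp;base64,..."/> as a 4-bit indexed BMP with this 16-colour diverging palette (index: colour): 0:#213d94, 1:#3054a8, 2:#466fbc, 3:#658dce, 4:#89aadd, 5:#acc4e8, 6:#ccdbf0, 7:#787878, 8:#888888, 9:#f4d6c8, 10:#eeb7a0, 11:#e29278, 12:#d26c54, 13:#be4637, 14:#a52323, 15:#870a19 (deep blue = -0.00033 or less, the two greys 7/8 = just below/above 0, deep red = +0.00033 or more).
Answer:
<image width="32" height="32" href="data:image/bmp;base64,Qk12AgAAAAAAAHYAAAAoAAAAIAAAACAAAAABAAQAAAAAAAACAAATCwAAEwsAABAAAAAAAAAAlD0hAKhUMAC8b0YAzo1lAN2qiQDoxKwA8NvMAHh4eACIiIgAyNb0AKC37gB4kuIAVGzSADdGvgAjI6UAGQqHAHdkR5mGVZu7p2l3ZhIwJ3VlVpqYdWmZdlRqhhBc/XiGdle7hVeqhTNIymIo26pmiJhnq4WcynMlvrQCv5dEVGuZhnmXvLpSbfYAK/oROrc8eZZYl6h2Ju9QJt/FFZvMamiXaJZ0EV3mEJ/5ioipmnlnd3eFZmjdQgPftFvHWKmMmGd3VprN6RQb/2M4t0RXvchndkjLl3JQj6dDNoiUQZunZ2RK23VQUc1Ti6uWhgCJhnVUbLdpohXcZEjf+2UUl3ZleN12eqEH7GYSfv+VbNWWVK/oOe/CCdplRWjvtTmzxSPvoQTf+BeHdUeFfNhWccQm/8FgTvkUVpdGYySc/qZ0fOoyNhe0BHenR3dBr/2IZ9swIKwgEBaJp1nJZ+mKvXZUZAjuhWd3mYlVtxrSKMx3d0CuzNupiZZ4QlEN5jIyd3Q523fLd3h2ZEZwTe7GNXdgvJdTV5lkanR6cXrP/XZ3BOxmM1Ouo1yoy0NnvqU2clnoISejf/yrqchJdqkwNGO7sid61WqruIikfXaZVHgUvXK+qbdUNahWlqxWVpy6NM01/5ZYk0SLp6mpV2NcuEXKFN/YSegDFNqallV2WoZ3hROr7HjfpAC4e6Rky2l2ZTJJt4uFjscz+WqUMrxXdmU0fLZGZWd3NfpXVEObV3aJl53IaZZnz4X2WVW93Xl3"/>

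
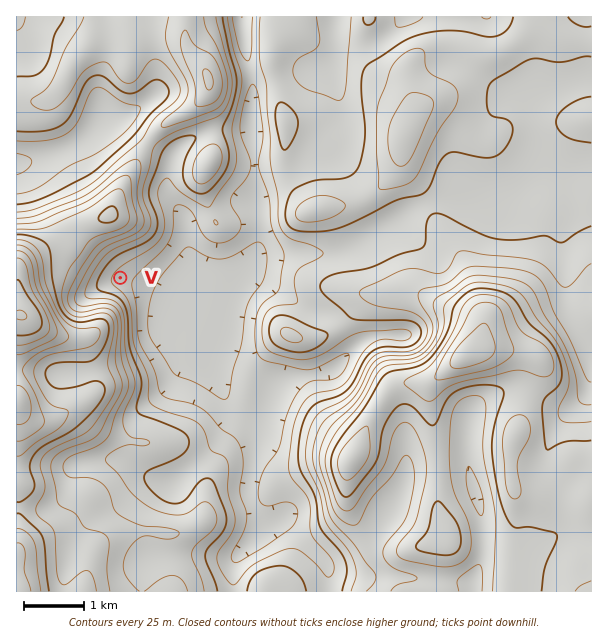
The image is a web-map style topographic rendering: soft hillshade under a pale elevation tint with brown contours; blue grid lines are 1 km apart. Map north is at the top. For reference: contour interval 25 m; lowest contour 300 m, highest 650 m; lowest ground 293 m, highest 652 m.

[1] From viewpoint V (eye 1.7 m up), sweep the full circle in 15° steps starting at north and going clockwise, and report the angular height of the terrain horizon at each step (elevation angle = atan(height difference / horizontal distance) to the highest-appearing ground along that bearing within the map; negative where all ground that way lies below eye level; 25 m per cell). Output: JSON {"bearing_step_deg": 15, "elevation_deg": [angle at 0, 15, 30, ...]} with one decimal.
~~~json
{"bearing_step_deg": 15, "elevation_deg": [9.4, 7.1, 4.0, 1.1, 1.0, 0.9, 1.1, 2.3, 2.2, 1.7, 0.4, 2.3, 7.5, 11.6, 11.3, 9.4, 10.7, 10.5, 9.7, 9.3, 9.9, 9.7, 9.6, 9.9]}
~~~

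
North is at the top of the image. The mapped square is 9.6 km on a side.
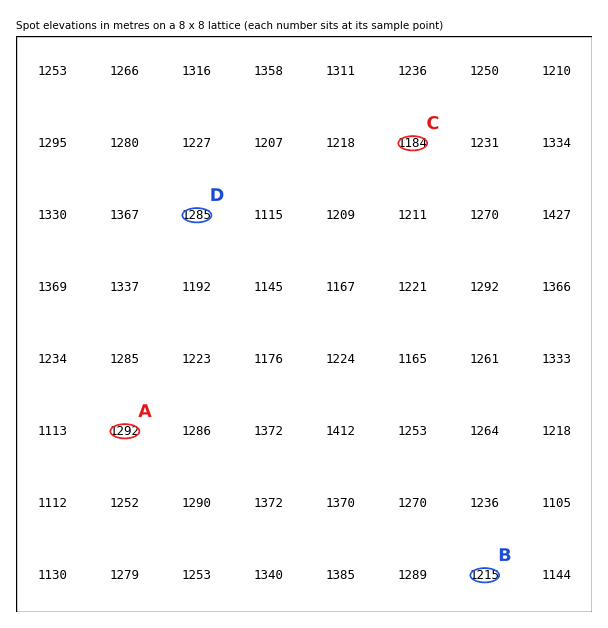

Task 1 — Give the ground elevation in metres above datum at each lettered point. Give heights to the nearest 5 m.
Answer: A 1290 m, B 1215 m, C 1185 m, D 1285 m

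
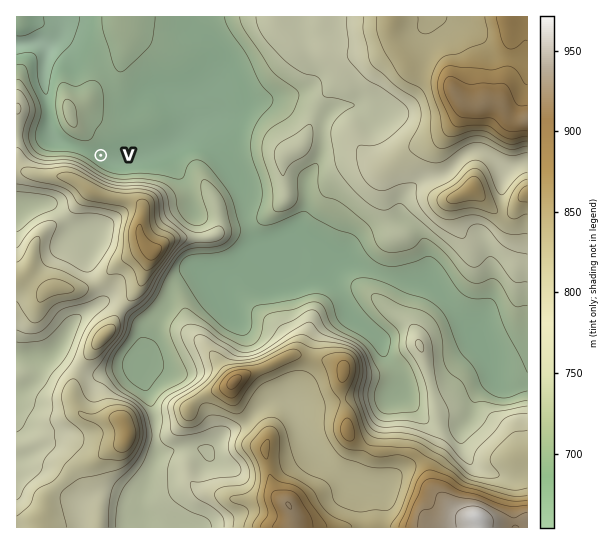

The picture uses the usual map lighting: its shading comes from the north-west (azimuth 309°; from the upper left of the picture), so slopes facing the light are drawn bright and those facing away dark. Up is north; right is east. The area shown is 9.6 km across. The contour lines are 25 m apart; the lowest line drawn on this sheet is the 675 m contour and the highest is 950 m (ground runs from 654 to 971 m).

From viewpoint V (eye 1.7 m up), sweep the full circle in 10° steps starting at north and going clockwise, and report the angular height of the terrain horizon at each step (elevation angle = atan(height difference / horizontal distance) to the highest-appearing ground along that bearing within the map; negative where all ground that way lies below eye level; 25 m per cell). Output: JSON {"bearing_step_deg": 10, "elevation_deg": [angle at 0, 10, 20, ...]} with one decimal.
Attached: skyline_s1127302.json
{"bearing_step_deg": 10, "elevation_deg": [1.9, 1.6, 1.4, 1.2, 0.9, 1.1, 1.1, 1.5, 2.0, 1.3, 1.1, 1.4, 3.8, 7.2, 8.8, 9.9, 11.0, 12.2, 13.5, 14.5, 15.0, 15.1, 14.8, 14.0, 12.6, 10.3, 6.9, 3.9, 2.9, 2.8, 3.0, 2.6, 3.3, 2.8, 2.4, 2.1]}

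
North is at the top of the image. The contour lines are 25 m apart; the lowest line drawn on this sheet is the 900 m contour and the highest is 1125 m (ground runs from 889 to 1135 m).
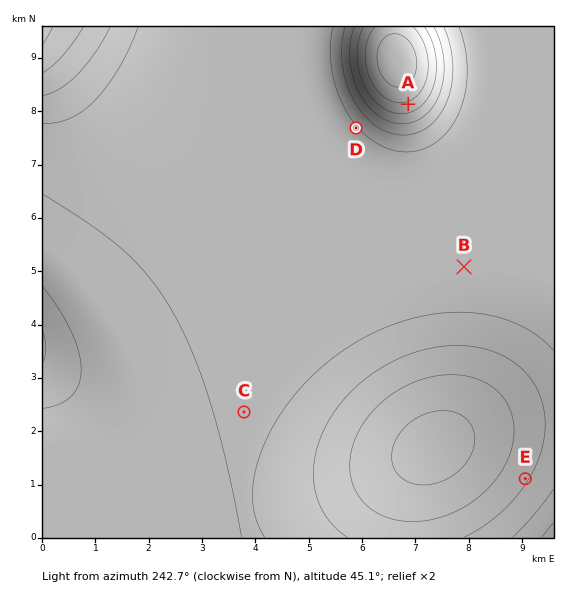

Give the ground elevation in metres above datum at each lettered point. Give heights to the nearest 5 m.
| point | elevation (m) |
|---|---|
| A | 930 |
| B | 1035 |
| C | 1050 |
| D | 1025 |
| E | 1080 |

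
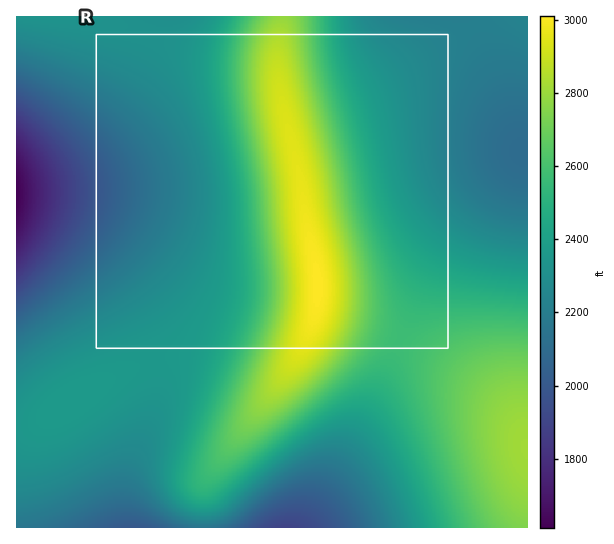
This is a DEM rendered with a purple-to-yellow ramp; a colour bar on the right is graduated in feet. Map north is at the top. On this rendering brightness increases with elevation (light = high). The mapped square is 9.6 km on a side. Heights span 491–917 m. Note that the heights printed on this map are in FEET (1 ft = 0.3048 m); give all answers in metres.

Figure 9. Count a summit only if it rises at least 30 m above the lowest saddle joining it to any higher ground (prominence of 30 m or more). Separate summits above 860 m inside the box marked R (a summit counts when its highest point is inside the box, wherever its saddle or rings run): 1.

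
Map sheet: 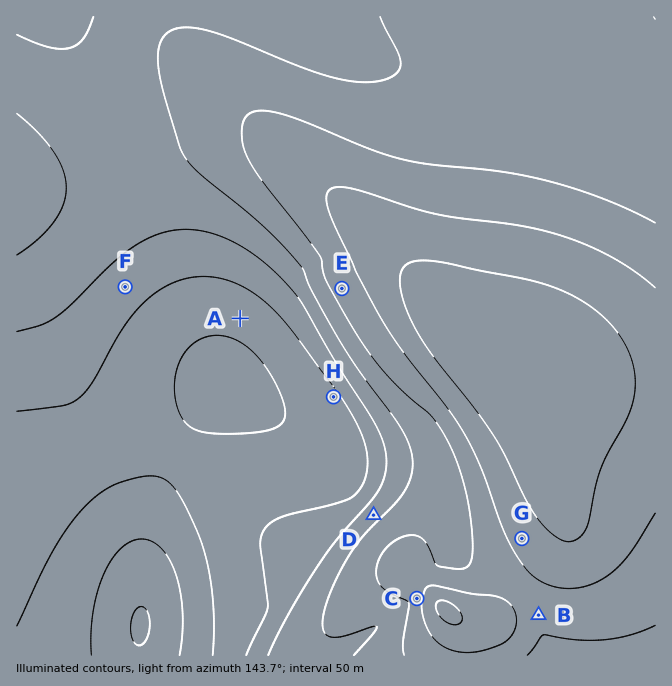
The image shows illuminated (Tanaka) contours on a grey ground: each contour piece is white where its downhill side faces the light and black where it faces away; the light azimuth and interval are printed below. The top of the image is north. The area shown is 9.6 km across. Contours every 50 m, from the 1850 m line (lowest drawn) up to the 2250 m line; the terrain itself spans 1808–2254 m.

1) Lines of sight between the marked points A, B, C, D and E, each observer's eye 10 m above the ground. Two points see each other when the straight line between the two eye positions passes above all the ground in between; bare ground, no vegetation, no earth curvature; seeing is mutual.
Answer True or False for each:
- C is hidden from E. True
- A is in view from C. False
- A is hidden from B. True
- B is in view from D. True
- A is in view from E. False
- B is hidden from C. False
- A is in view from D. False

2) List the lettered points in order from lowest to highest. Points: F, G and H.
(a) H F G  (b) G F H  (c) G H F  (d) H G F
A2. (b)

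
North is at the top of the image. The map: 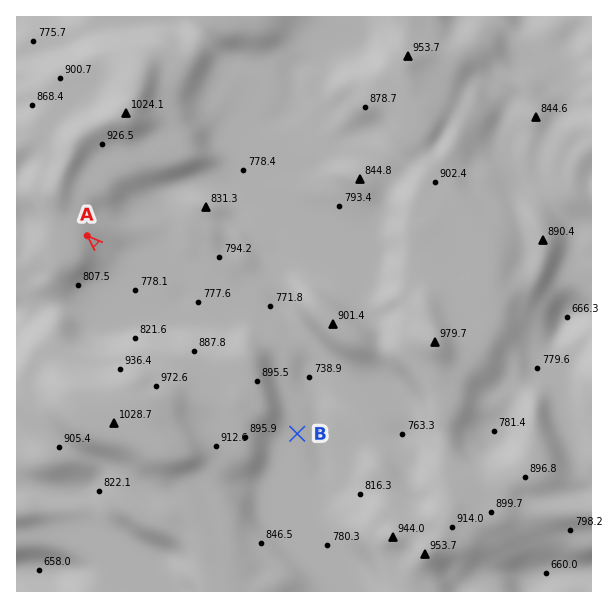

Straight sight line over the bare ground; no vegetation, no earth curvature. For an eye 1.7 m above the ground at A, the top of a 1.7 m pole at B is hidden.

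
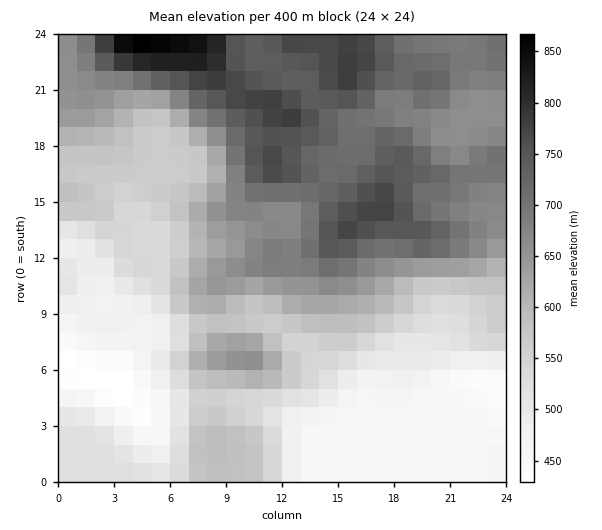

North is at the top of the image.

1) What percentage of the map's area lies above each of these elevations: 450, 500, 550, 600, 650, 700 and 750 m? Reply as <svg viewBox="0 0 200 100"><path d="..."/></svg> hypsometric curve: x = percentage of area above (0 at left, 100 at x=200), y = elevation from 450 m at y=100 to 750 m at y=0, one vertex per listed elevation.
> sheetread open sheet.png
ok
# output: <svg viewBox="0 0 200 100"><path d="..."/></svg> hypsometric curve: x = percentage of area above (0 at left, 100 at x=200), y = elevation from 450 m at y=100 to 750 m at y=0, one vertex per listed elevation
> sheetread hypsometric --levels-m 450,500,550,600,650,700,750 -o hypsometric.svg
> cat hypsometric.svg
<svg viewBox="0 0 200 100"><path d="M193 100l-37-17-25-16-34-17-17-17-31-16-29-17"/></svg>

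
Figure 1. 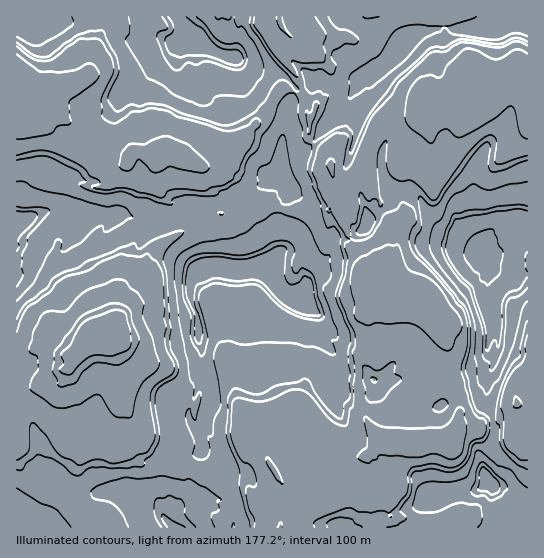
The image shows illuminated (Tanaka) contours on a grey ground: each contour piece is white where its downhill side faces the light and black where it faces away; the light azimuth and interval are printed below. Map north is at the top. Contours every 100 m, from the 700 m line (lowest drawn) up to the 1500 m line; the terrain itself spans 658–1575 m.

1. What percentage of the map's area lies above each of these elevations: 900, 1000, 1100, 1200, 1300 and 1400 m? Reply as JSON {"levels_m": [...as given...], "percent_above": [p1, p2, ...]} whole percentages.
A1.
{"levels_m": [900, 1000, 1100, 1200, 1300, 1400], "percent_above": [86, 57, 48, 25, 8, 5]}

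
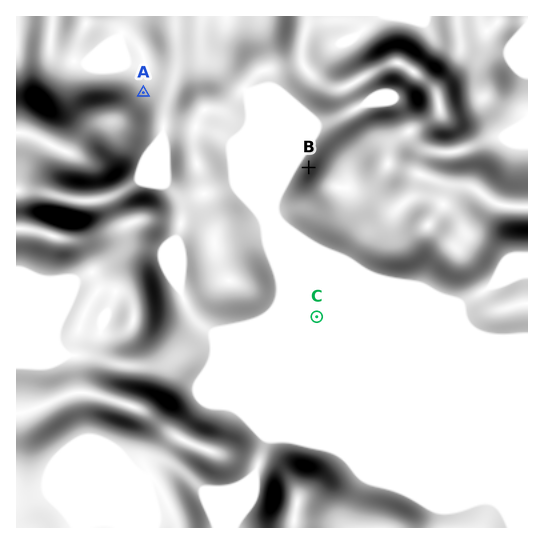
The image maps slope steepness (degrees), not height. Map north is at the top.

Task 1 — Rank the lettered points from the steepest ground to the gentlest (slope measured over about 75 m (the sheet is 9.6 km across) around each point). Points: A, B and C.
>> B A C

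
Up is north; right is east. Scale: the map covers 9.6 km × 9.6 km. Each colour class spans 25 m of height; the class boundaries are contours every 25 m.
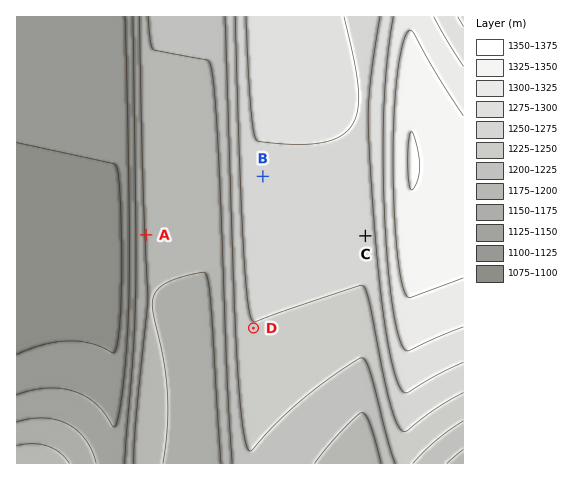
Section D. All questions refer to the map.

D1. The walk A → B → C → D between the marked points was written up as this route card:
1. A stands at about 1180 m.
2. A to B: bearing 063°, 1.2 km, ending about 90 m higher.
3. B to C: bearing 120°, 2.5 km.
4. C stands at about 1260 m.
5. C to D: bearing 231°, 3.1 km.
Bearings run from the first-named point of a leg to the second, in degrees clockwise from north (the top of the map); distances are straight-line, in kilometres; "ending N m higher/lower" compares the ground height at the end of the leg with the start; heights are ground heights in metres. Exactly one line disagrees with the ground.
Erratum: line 2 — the distance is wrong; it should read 2.8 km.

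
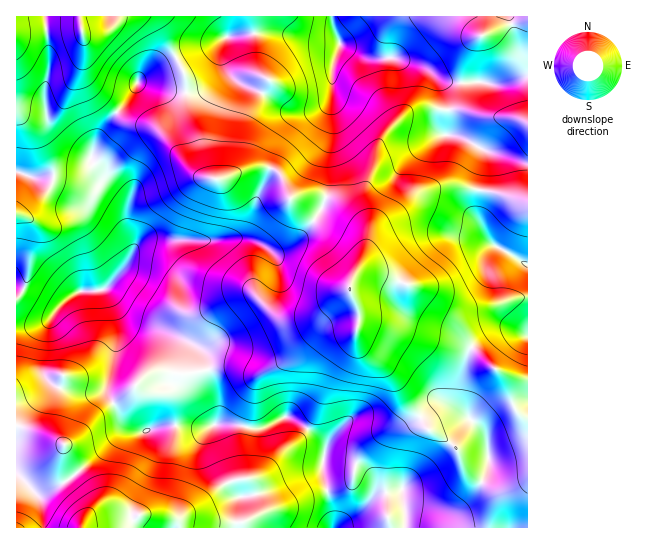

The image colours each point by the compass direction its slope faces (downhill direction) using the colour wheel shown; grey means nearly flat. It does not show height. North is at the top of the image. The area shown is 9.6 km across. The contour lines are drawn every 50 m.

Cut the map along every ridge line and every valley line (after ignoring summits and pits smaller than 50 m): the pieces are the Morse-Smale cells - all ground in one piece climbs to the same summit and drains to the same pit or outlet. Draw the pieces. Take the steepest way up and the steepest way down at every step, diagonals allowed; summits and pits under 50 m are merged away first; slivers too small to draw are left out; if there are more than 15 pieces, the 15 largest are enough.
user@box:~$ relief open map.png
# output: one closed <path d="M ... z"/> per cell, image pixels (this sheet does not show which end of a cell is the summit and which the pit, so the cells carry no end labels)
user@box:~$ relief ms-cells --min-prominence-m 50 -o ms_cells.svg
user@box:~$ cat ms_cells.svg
<path d="M527 16l-376 1 10 10 24 48 2 17 11 0 5-3 14-12 4-8-1-18 2-7 2 21 4 8 9 8 26 12 28 19 20 0 11-4 7-7 3-7 1-31 8-18 28 14 25-2 25 8 10 6 16 19 3 13-1 31 18 5 19 11 1 5-5 35 15 2 32 11z"/><path d="M326 197l-7 17-16 21-13 12-11 5-6 0-18-11-9-2-99 0-6 2-6 6-10 19-21 23 25 31 12 5 22 6 32 14 8 8 4 16 24-2 22 6 14-2 18-10 28-28 12-9 25-13 5-6-6-18 16-37 2-16-3-7-17-16-12-10z"/><path d="M114 404l-15 8-24 27-11 6 4 17 20 24 7 15-13 27 13-5 32 0 12-8 16 0 14 4 5-2-2 2 5 3 2 6 154-1-1-17-9-36 2-31-8-8-24-16-10-2-20 11-14 0-15-4-19 0-10 4-40-3-22 7-6 0-8-4-8-7z"/><path d="M455 185l-12 0-25 8-20 19-16 9-10 10-9 28-11 19-3 9 10 23 0 11 30 7 22 1 16 6 34 5 10 7 24 22 18 8 14 2 1-114-33-18-8-10-10-20 0-16 3-11z"/><path d="M142 83l-6 2-11 18-20 22-8 13-6 19 1 5 11 15 24 21 0 24 6 17 1 10 7-8 6-2 99 0 9 2 18 11 6 0 11-5 13-12 16-21 6-13 0-4-10-2-16 0-9 2-9-22-4-4-12-4-16 1-26 11-14-2-8-10-4-25-9-20-3-15 2-14-18-2z"/><path d="M355 303l-5 8-25 13-12 9-28 28-18 10-14 2-22-6-12 0-12 3 12 31-2 23 46 4 20-11 7 0 21 14 14 12 0 18 26 3 14 5 10 13-2 13 2 1 4-3 22-2 8-10 17-12 25-26-26-17-2-7-20-24-11-20-33-30-3-7 3-28z"/><path d="M342 45l-3 2-7 23 0 68-4 17 0 35-3 7 14 7 25 23 3 7-1 15 6-18 10-10 16-9 20-19 25-8 36 4 6-35-2-5-16-9-20-6 0-40-6-11-12-12-10-6-25-8-25 2z"/><path d="M103 289l-22 2-14 8-20 22-16 6-15 0 0 146 23 24 6 31 36 0 14-26-4-12-23-28-4-17 11-6 24-27 14-9-6-12 0-5 9-39 1-24-5-20z"/><path d="M366 321l-7 0-2 4-1 13 3 7 33 30 11 20 20 24 2 7 26 17 13-18 7-5 14 14 3 12 0 21-7 15 21 9 22-8-18 9-9 7-5 12-3 16 38 1 1-46-3 0 3-3 0-100-15-2-18-8-24-22-10-7-34-5-16-6-22-1z"/><path d="M150 16l-105 1 4 37 0 13-5 26 3 26 6 15 17 14 20 9 13-28 22-26 13-20 37 9 12-1-2-16-24-48z"/><path d="M19 172l-3 1 0 113 39 21 26-16 20 0 5-3 19-22 8-16 0-11-6-16 0-18-3-6-15-12-20-10-58 0z"/><path d="M221 51l0 18-4 8-14 12-5 3-11 0-2 7 3 23 9 20 2 16 5 15 7 6 12 0 31-12 17 1 10 7 9 22 9-2 16 0 10 2 3-7 0-35 4-17 0-43-3 6-10 8-8 3-20 0-28-19-26-12-9-8z"/><path d="M451 444l-50 47-22 2-6 4 2-15-10-13-14-5-22-1-6-3 0 14 9 36 1 17 72 1 0-24 5 3 16 0 17 4 18-3 12-13 8-13-8-5-9-8-8-22z"/><path d="M45 16l-29 1 0 154 15 6 58 0 29 16 6 6 3 9 0-10-24-21-12-19-29-15-9-9-5-9-4-32 5-26 0-13z"/><path d="M206 369l-15 4-37-1-9 4-18 19-14 8 8 18 8 7 8 4 6 0 22-7 17 0 13 3 19-3 5-7 0-17z"/>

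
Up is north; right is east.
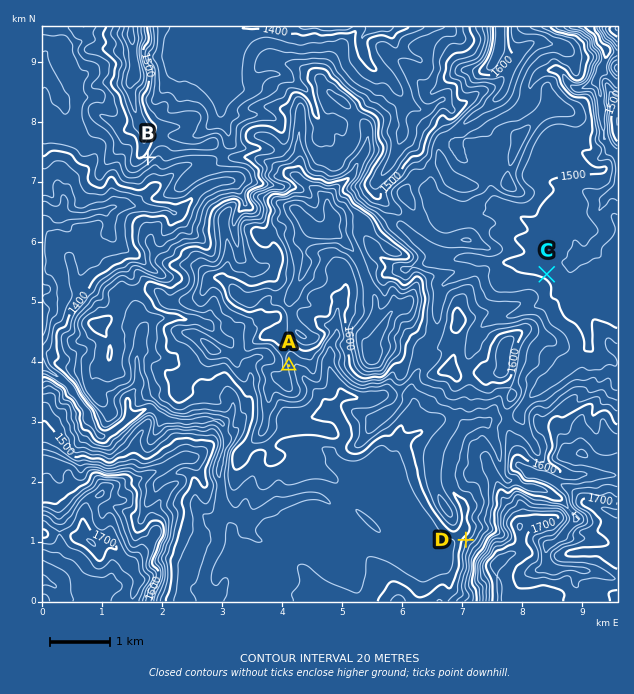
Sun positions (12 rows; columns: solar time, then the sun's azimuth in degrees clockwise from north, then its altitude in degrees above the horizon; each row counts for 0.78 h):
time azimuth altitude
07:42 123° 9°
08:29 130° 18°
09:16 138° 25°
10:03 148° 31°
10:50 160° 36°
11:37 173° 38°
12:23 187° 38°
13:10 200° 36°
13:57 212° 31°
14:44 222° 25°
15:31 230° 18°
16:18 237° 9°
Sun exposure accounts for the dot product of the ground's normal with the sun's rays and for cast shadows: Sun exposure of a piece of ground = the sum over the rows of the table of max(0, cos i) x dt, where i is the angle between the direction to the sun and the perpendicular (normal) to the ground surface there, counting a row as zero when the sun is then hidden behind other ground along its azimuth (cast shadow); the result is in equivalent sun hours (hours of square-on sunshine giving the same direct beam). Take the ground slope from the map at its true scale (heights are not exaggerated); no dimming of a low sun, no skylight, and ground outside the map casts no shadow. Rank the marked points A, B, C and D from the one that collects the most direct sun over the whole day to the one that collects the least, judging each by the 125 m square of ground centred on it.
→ B > A ≈ C > D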